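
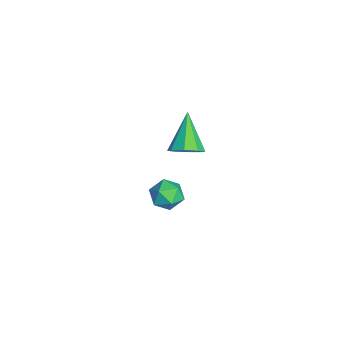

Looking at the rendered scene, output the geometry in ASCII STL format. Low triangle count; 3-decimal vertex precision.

solid 
facet normal -0.011 0.940 0.340
outer loop
vertex -2.432 1.824 -1.337
vertex -3.099 1.711 -1.046
vertex -2.495 1.574 -0.648
endloop
endfacet
facet normal 0.657 0.687 0.309
outer loop
vertex -2.432 1.824 -1.337
vertex -2.495 1.574 -0.648
vertex -1.986 1.29 -1.098
endloop
endfacet
facet normal 0.788 0.495 -0.365
outer loop
vertex -2.432 1.824 -1.337
vertex -1.986 1.29 -1.098
vertex -2.275 1.252 -1.773
endloop
endfacet
facet normal 0.205 0.628 -0.751
outer loop
vertex -2.432 1.824 -1.337
vertex -2.275 1.252 -1.773
vertex -2.963 1.513 -1.742
endloop
endfacet
facet normal -0.290 0.904 -0.314
outer loop
vertex -2.432 1.824 -1.337
vertex -2.963 1.513 -1.742
vertex -3.099 1.711 -1.046
endloop
endfacet
facet normal 0.690 0.102 0.716
outer loop
vertex -1.986 1.29 -1.098
vertex -2.495 1.574 -0.648
vertex -2.377 0.847 -0.658
endloop
endfacet
facet normal -0.389 0.511 0.767
outer loop
vertex -2.495 1.574 -0.648
vertex -3.099 1.711 -1.046
vertex -3.065 1.108 -0.627
endloop
endfacet
facet normal -0.842 0.452 -0.293
outer loop
vertex -3.099 1.711 -1.046
vertex -2.963 1.513 -1.742
vertex -3.354 1.07 -1.302
endloop
endfacet
facet normal -0.042 0.007 -0.999
outer loop
vertex -2.963 1.513 -1.742
vertex -2.275 1.252 -1.773
vertex -2.845 0.786 -1.752
endloop
endfacet
facet normal 0.903 -0.210 -0.375
outer loop
vertex -2.275 1.252 -1.773
vertex -1.986 1.29 -1.098
vertex -2.241 0.649 -1.354
endloop
endfacet
facet normal -0.205 -0.628 0.751
outer loop
vertex -2.908 0.536 -1.063
vertex -2.377 0.847 -0.658
vertex -3.065 1.108 -0.627
endloop
endfacet
facet normal -0.788 -0.495 0.365
outer loop
vertex -2.908 0.536 -1.063
vertex -3.065 1.108 -0.627
vertex -3.354 1.07 -1.302
endloop
endfacet
facet normal -0.657 -0.687 -0.309
outer loop
vertex -2.908 0.536 -1.063
vertex -3.354 1.07 -1.302
vertex -2.845 0.786 -1.752
endloop
endfacet
facet normal 0.011 -0.940 -0.340
outer loop
vertex -2.908 0.536 -1.063
vertex -2.845 0.786 -1.752
vertex -2.241 0.649 -1.354
endloop
endfacet
facet normal 0.290 -0.904 0.314
outer loop
vertex -2.908 0.536 -1.063
vertex -2.241 0.649 -1.354
vertex -2.377 0.847 -0.658
endloop
endfacet
facet normal 0.042 -0.007 0.999
outer loop
vertex -3.065 1.108 -0.627
vertex -2.377 0.847 -0.658
vertex -2.495 1.574 -0.648
endloop
endfacet
facet normal -0.903 0.210 0.375
outer loop
vertex -3.354 1.07 -1.302
vertex -3.065 1.108 -0.627
vertex -3.099 1.711 -1.046
endloop
endfacet
facet normal -0.690 -0.102 -0.716
outer loop
vertex -2.845 0.786 -1.752
vertex -3.354 1.07 -1.302
vertex -2.963 1.513 -1.742
endloop
endfacet
facet normal 0.389 -0.511 -0.767
outer loop
vertex -2.241 0.649 -1.354
vertex -2.845 0.786 -1.752
vertex -2.275 1.252 -1.773
endloop
endfacet
facet normal 0.842 -0.452 0.293
outer loop
vertex -2.377 0.847 -0.658
vertex -2.241 0.649 -1.354
vertex -1.986 1.29 -1.098
endloop
endfacet
facet normal 0.727 -0.121 -0.676
outer loop
vertex -0.417 2.042 3.614
vertex -0.836 1.669 3.23
vertex -0.685 2.33 3.274
endloop
endfacet
facet normal 0.167 0.813 0.557
outer loop
vertex -0.417 2.042 3.614
vertex -0.685 2.33 3.274
vertex -2.044 1.871 4.35
endloop
endfacet
facet normal 0.728 -0.122 -0.674
outer loop
vertex -0.685 2.33 3.274
vertex -0.836 1.669 3.23
vertex -1.041 2.232 2.907
endloop
endfacet
facet normal -0.296 0.954 0.033
outer loop
vertex -0.685 2.33 3.274
vertex -1.041 2.232 2.907
vertex -2.044 1.871 4.35
endloop
endfacet
facet normal 0.728 -0.122 -0.675
outer loop
vertex -1.041 2.232 2.907
vertex -0.836 1.669 3.23
vertex -1.277 1.803 2.73
endloop
endfacet
facet normal -0.739 0.561 -0.373
outer loop
vertex -1.041 2.232 2.907
vertex -1.277 1.803 2.73
vertex -2.044 1.871 4.35
endloop
endfacet
facet normal 0.728 -0.121 -0.675
outer loop
vertex -1.277 1.803 2.73
vertex -0.836 1.669 3.23
vertex -1.255 1.296 2.845
endloop
endfacet
facet normal -0.898 -0.134 -0.419
outer loop
vertex -1.277 1.803 2.73
vertex -1.255 1.296 2.845
vertex -2.044 1.871 4.35
endloop
endfacet
facet normal 0.728 -0.121 -0.675
outer loop
vertex -1.255 1.296 2.845
vertex -0.836 1.669 3.23
vertex -0.987 1.008 3.186
endloop
endfacet
facet normal -0.681 -0.728 -0.079
outer loop
vertex -1.255 1.296 2.845
vertex -0.987 1.008 3.186
vertex -2.044 1.871 4.35
endloop
endfacet
facet normal 0.728 -0.121 -0.675
outer loop
vertex -0.987 1.008 3.186
vertex -0.836 1.669 3.23
vertex -0.631 1.106 3.552
endloop
endfacet
facet normal -0.219 -0.868 0.445
outer loop
vertex -0.987 1.008 3.186
vertex -0.631 1.106 3.552
vertex -2.044 1.871 4.35
endloop
endfacet
facet normal 0.727 -0.121 -0.675
outer loop
vertex -0.631 1.106 3.552
vertex -0.836 1.669 3.23
vertex -0.395 1.535 3.729
endloop
endfacet
facet normal 0.224 -0.474 0.851
outer loop
vertex -0.631 1.106 3.552
vertex -0.395 1.535 3.729
vertex -2.044 1.871 4.35
endloop
endfacet
facet normal 0.727 -0.122 -0.675
outer loop
vertex -0.395 1.535 3.729
vertex -0.836 1.669 3.23
vertex -0.417 2.042 3.614
endloop
endfacet
facet normal 0.383 0.220 0.897
outer loop
vertex -0.395 1.535 3.729
vertex -0.417 2.042 3.614
vertex -2.044 1.871 4.35
endloop
endfacet

endsolid


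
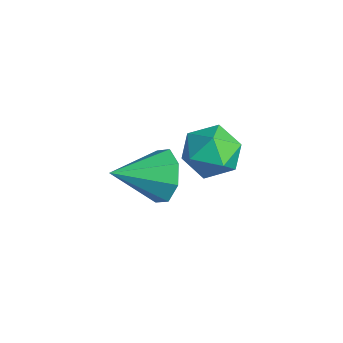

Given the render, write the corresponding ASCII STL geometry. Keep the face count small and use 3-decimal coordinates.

solid 
facet normal 0.061 0.916 -0.397
outer loop
vertex -0.092 -2.221 2.096
vertex -0.437 -1.845 2.909
vertex 0.439 -2.049 2.574
endloop
endfacet
facet normal 0.587 -0.704 -0.399
outer loop
vertex -0.092 -2.221 2.096
vertex 0.439 -2.049 2.574
vertex -0.543 -3.455 3.611
endloop
endfacet
facet normal 0.061 0.915 -0.398
outer loop
vertex 0.439 -2.049 2.574
vertex -0.437 -1.845 2.909
vertex 0.458 -1.757 3.248
endloop
endfacet
facet normal 0.864 -0.471 0.180
outer loop
vertex 0.439 -2.049 2.574
vertex 0.458 -1.757 3.248
vertex -0.543 -3.455 3.611
endloop
endfacet
facet normal 0.061 0.915 -0.399
outer loop
vertex 0.458 -1.757 3.248
vertex -0.437 -1.845 2.909
vertex -0.048 -1.516 3.723
endloop
endfacet
facet normal 0.618 -0.202 0.760
outer loop
vertex 0.458 -1.757 3.248
vertex -0.048 -1.516 3.723
vertex -0.543 -3.455 3.611
endloop
endfacet
facet normal 0.060 0.915 -0.399
outer loop
vertex -0.048 -1.516 3.723
vertex -0.437 -1.845 2.909
vertex -0.781 -1.468 3.722
endloop
endfacet
facet normal -0.005 -0.056 0.998
outer loop
vertex -0.048 -1.516 3.723
vertex -0.781 -1.468 3.722
vertex -0.543 -3.455 3.611
endloop
endfacet
facet normal 0.061 0.915 -0.398
outer loop
vertex -0.781 -1.468 3.722
vertex -0.437 -1.845 2.909
vertex -1.313 -1.64 3.245
endloop
endfacet
facet normal -0.641 -0.119 0.758
outer loop
vertex -0.781 -1.468 3.722
vertex -1.313 -1.64 3.245
vertex -0.543 -3.455 3.611
endloop
endfacet
facet normal 0.061 0.915 -0.399
outer loop
vertex -1.313 -1.64 3.245
vertex -0.437 -1.845 2.909
vertex -1.331 -1.933 2.571
endloop
endfacet
facet normal -0.918 -0.354 0.178
outer loop
vertex -1.313 -1.64 3.245
vertex -1.331 -1.933 2.571
vertex -0.543 -3.455 3.611
endloop
endfacet
facet normal 0.060 0.916 -0.398
outer loop
vertex -1.331 -1.933 2.571
vertex -0.437 -1.845 2.909
vertex -0.825 -2.173 2.095
endloop
endfacet
facet normal -0.672 -0.622 -0.401
outer loop
vertex -1.331 -1.933 2.571
vertex -0.825 -2.173 2.095
vertex -0.543 -3.455 3.611
endloop
endfacet
facet normal 0.060 0.916 -0.398
outer loop
vertex -0.825 -2.173 2.095
vertex -0.437 -1.845 2.909
vertex -0.092 -2.221 2.096
endloop
endfacet
facet normal -0.049 -0.767 -0.640
outer loop
vertex -0.825 -2.173 2.095
vertex -0.092 -2.221 2.096
vertex -0.543 -3.455 3.611
endloop
endfacet
facet normal -0.841 -0.541 0.000
outer loop
vertex -3.392 0.698 1.119
vertex -2.837 -0.166 0.89
vertex -3.007 0.099 1.893
endloop
endfacet
facet normal -0.892 0.010 0.451
outer loop
vertex -3.392 0.698 1.119
vertex -3.007 0.099 1.893
vertex -2.959 1.147 1.965
endloop
endfacet
facet normal -0.788 0.610 0.079
outer loop
vertex -3.392 0.698 1.119
vertex -2.959 1.147 1.965
vertex -2.759 1.53 1.006
endloop
endfacet
facet normal -0.673 0.430 -0.601
outer loop
vertex -3.392 0.698 1.119
vertex -2.759 1.53 1.006
vertex -2.684 0.718 0.341
endloop
endfacet
facet normal -0.706 -0.281 -0.650
outer loop
vertex -3.392 0.698 1.119
vertex -2.684 0.718 0.341
vertex -2.837 -0.166 0.89
endloop
endfacet
facet normal -0.366 -0.047 0.930
outer loop
vertex -2.959 1.147 1.965
vertex -3.007 0.099 1.893
vertex -2.136 0.562 2.259
endloop
endfacet
facet normal -0.283 -0.938 0.200
outer loop
vertex -3.007 0.099 1.893
vertex -2.837 -0.166 0.89
vertex -2.061 -0.25 1.594
endloop
endfacet
facet normal -0.064 -0.518 -0.853
outer loop
vertex -2.837 -0.166 0.89
vertex -2.684 0.718 0.341
vertex -1.861 0.133 0.635
endloop
endfacet
facet normal -0.011 0.633 -0.774
outer loop
vertex -2.684 0.718 0.341
vertex -2.759 1.53 1.006
vertex -1.813 1.181 0.707
endloop
endfacet
facet normal -0.197 0.924 0.328
outer loop
vertex -2.759 1.53 1.006
vertex -2.959 1.147 1.965
vertex -1.983 1.446 1.71
endloop
endfacet
facet normal 0.673 -0.430 0.601
outer loop
vertex -1.428 0.582 1.481
vertex -2.136 0.562 2.259
vertex -2.061 -0.25 1.594
endloop
endfacet
facet normal 0.788 -0.610 -0.079
outer loop
vertex -1.428 0.582 1.481
vertex -2.061 -0.25 1.594
vertex -1.861 0.133 0.635
endloop
endfacet
facet normal 0.892 -0.010 -0.451
outer loop
vertex -1.428 0.582 1.481
vertex -1.861 0.133 0.635
vertex -1.813 1.181 0.707
endloop
endfacet
facet normal 0.841 0.541 -0.000
outer loop
vertex -1.428 0.582 1.481
vertex -1.813 1.181 0.707
vertex -1.983 1.446 1.71
endloop
endfacet
facet normal 0.706 0.281 0.650
outer loop
vertex -1.428 0.582 1.481
vertex -1.983 1.446 1.71
vertex -2.136 0.562 2.259
endloop
endfacet
facet normal 0.011 -0.633 0.774
outer loop
vertex -2.061 -0.25 1.594
vertex -2.136 0.562 2.259
vertex -3.007 0.099 1.893
endloop
endfacet
facet normal 0.197 -0.924 -0.328
outer loop
vertex -1.861 0.133 0.635
vertex -2.061 -0.25 1.594
vertex -2.837 -0.166 0.89
endloop
endfacet
facet normal 0.366 0.047 -0.930
outer loop
vertex -1.813 1.181 0.707
vertex -1.861 0.133 0.635
vertex -2.684 0.718 0.341
endloop
endfacet
facet normal 0.283 0.938 -0.200
outer loop
vertex -1.983 1.446 1.71
vertex -1.813 1.181 0.707
vertex -2.759 1.53 1.006
endloop
endfacet
facet normal 0.064 0.518 0.853
outer loop
vertex -2.136 0.562 2.259
vertex -1.983 1.446 1.71
vertex -2.959 1.147 1.965
endloop
endfacet

endsolid


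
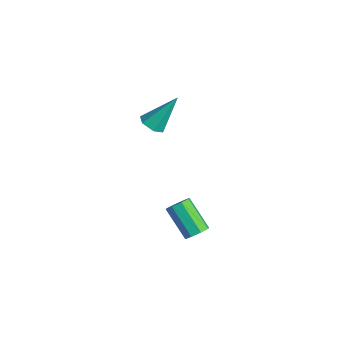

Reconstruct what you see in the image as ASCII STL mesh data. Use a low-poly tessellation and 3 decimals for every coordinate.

solid 
facet normal -0.124 -0.601 -0.789
outer loop
vertex -3.397 0.55 -2.426
vertex -3.938 0.75 -2.493
vertex -3.497 1.012 -2.762
endloop
endfacet
facet normal 0.973 0.229 0.025
outer loop
vertex -3.397 0.55 -2.426
vertex -3.497 1.012 -2.762
vertex -3.722 1.79 -1.127
endloop
endfacet
facet normal -0.124 -0.602 -0.789
outer loop
vertex -3.497 1.012 -2.762
vertex -3.938 0.75 -2.493
vertex -4.037 1.211 -2.829
endloop
endfacet
facet normal 0.362 0.860 -0.360
outer loop
vertex -3.497 1.012 -2.762
vertex -4.037 1.211 -2.829
vertex -3.722 1.79 -1.127
endloop
endfacet
facet normal -0.125 -0.602 -0.789
outer loop
vertex -4.037 1.211 -2.829
vertex -3.938 0.75 -2.493
vertex -4.478 0.949 -2.559
endloop
endfacet
facet normal -0.577 0.800 -0.165
outer loop
vertex -4.037 1.211 -2.829
vertex -4.478 0.949 -2.559
vertex -3.722 1.79 -1.127
endloop
endfacet
facet normal -0.125 -0.601 -0.789
outer loop
vertex -4.478 0.949 -2.559
vertex -3.938 0.75 -2.493
vertex -4.379 0.487 -2.223
endloop
endfacet
facet normal -0.904 0.107 0.414
outer loop
vertex -4.478 0.949 -2.559
vertex -4.379 0.487 -2.223
vertex -3.722 1.79 -1.127
endloop
endfacet
facet normal -0.124 -0.602 -0.789
outer loop
vertex -4.379 0.487 -2.223
vertex -3.938 0.75 -2.493
vertex -3.838 0.288 -2.156
endloop
endfacet
facet normal -0.292 -0.525 0.799
outer loop
vertex -4.379 0.487 -2.223
vertex -3.838 0.288 -2.156
vertex -3.722 1.79 -1.127
endloop
endfacet
facet normal -0.125 -0.602 -0.788
outer loop
vertex -3.838 0.288 -2.156
vertex -3.938 0.75 -2.493
vertex -3.397 0.55 -2.426
endloop
endfacet
facet normal 0.647 -0.465 0.605
outer loop
vertex -3.838 0.288 -2.156
vertex -3.397 0.55 -2.426
vertex -3.722 1.79 -1.127
endloop
endfacet
facet normal 0.719 0.152 -0.678
outer loop
vertex 1.732 0.043 -4.121
vertex 1.495 -0.287 -4.446
vertex 1.47 0.225 -4.358
endloop
endfacet
facet normal 0.220 0.876 0.429
outer loop
vertex 1.732 0.043 -4.121
vertex 1.47 0.225 -4.358
vertex 0.662 -0.183 -3.11
endloop
endfacet
facet normal 0.220 0.876 0.429
outer loop
vertex 0.662 -0.183 -3.11
vertex 1.47 0.225 -4.358
vertex 0.399 -0.001 -3.347
endloop
endfacet
facet normal -0.718 -0.152 0.680
outer loop
vertex 0.662 -0.183 -3.11
vertex 0.399 -0.001 -3.347
vertex 0.425 -0.513 -3.434
endloop
endfacet
facet normal 0.719 0.152 -0.679
outer loop
vertex 1.47 0.225 -4.358
vertex 1.495 -0.287 -4.446
vertex 1.222 0.107 -4.647
endloop
endfacet
facet normal -0.311 0.943 -0.118
outer loop
vertex 1.47 0.225 -4.358
vertex 1.222 0.107 -4.647
vertex 0.399 -0.001 -3.347
endloop
endfacet
facet normal -0.312 0.943 -0.119
outer loop
vertex 0.399 -0.001 -3.347
vertex 1.222 0.107 -4.647
vertex 0.152 -0.119 -3.635
endloop
endfacet
facet normal -0.719 -0.152 0.679
outer loop
vertex 0.399 -0.001 -3.347
vertex 0.152 -0.119 -3.635
vertex 0.425 -0.513 -3.434
endloop
endfacet
facet normal 0.718 0.150 -0.680
outer loop
vertex 1.222 0.107 -4.647
vertex 1.495 -0.287 -4.446
vertex 1.134 -0.242 -4.817
endloop
endfacet
facet normal -0.660 0.457 -0.596
outer loop
vertex 1.222 0.107 -4.647
vertex 1.134 -0.242 -4.817
vertex 0.152 -0.119 -3.635
endloop
endfacet
facet normal -0.660 0.458 -0.596
outer loop
vertex 0.152 -0.119 -3.635
vertex 1.134 -0.242 -4.817
vertex 0.064 -0.468 -3.806
endloop
endfacet
facet normal -0.718 -0.151 0.679
outer loop
vertex 0.152 -0.119 -3.635
vertex 0.064 -0.468 -3.806
vertex 0.425 -0.513 -3.434
endloop
endfacet
facet normal 0.718 0.152 -0.680
outer loop
vertex 1.134 -0.242 -4.817
vertex 1.495 -0.287 -4.446
vertex 1.258 -0.617 -4.77
endloop
endfacet
facet normal -0.622 -0.297 -0.725
outer loop
vertex 1.134 -0.242 -4.817
vertex 1.258 -0.617 -4.77
vertex 0.064 -0.468 -3.806
endloop
endfacet
facet normal -0.622 -0.297 -0.725
outer loop
vertex 0.064 -0.468 -3.806
vertex 1.258 -0.617 -4.77
vertex 0.188 -0.843 -3.759
endloop
endfacet
facet normal -0.718 -0.152 0.679
outer loop
vertex 0.064 -0.468 -3.806
vertex 0.188 -0.843 -3.759
vertex 0.425 -0.513 -3.434
endloop
endfacet
facet normal 0.718 0.152 -0.680
outer loop
vertex 1.258 -0.617 -4.77
vertex 1.495 -0.287 -4.446
vertex 1.521 -0.799 -4.533
endloop
endfacet
facet normal -0.220 -0.876 -0.429
outer loop
vertex 1.258 -0.617 -4.77
vertex 1.521 -0.799 -4.533
vertex 0.188 -0.843 -3.759
endloop
endfacet
facet normal -0.220 -0.876 -0.429
outer loop
vertex 0.188 -0.843 -3.759
vertex 1.521 -0.799 -4.533
vertex 0.45 -1.025 -3.522
endloop
endfacet
facet normal -0.719 -0.152 0.678
outer loop
vertex 0.188 -0.843 -3.759
vertex 0.45 -1.025 -3.522
vertex 0.425 -0.513 -3.434
endloop
endfacet
facet normal 0.719 0.152 -0.679
outer loop
vertex 1.521 -0.799 -4.533
vertex 1.495 -0.287 -4.446
vertex 1.768 -0.681 -4.245
endloop
endfacet
facet normal 0.311 -0.943 0.119
outer loop
vertex 1.521 -0.799 -4.533
vertex 1.768 -0.681 -4.245
vertex 0.45 -1.025 -3.522
endloop
endfacet
facet normal 0.311 -0.943 0.118
outer loop
vertex 0.45 -1.025 -3.522
vertex 1.768 -0.681 -4.245
vertex 0.698 -0.907 -3.233
endloop
endfacet
facet normal -0.719 -0.152 0.679
outer loop
vertex 0.45 -1.025 -3.522
vertex 0.698 -0.907 -3.233
vertex 0.425 -0.513 -3.434
endloop
endfacet
facet normal 0.718 0.151 -0.679
outer loop
vertex 1.768 -0.681 -4.245
vertex 1.495 -0.287 -4.446
vertex 1.856 -0.332 -4.074
endloop
endfacet
facet normal 0.660 -0.458 0.595
outer loop
vertex 1.768 -0.681 -4.245
vertex 1.856 -0.332 -4.074
vertex 0.698 -0.907 -3.233
endloop
endfacet
facet normal 0.660 -0.457 0.596
outer loop
vertex 0.698 -0.907 -3.233
vertex 1.856 -0.332 -4.074
vertex 0.786 -0.558 -3.063
endloop
endfacet
facet normal -0.718 -0.150 0.680
outer loop
vertex 0.698 -0.907 -3.233
vertex 0.786 -0.558 -3.063
vertex 0.425 -0.513 -3.434
endloop
endfacet
facet normal 0.718 0.152 -0.679
outer loop
vertex 1.856 -0.332 -4.074
vertex 1.495 -0.287 -4.446
vertex 1.732 0.043 -4.121
endloop
endfacet
facet normal 0.622 0.297 0.725
outer loop
vertex 1.856 -0.332 -4.074
vertex 1.732 0.043 -4.121
vertex 0.786 -0.558 -3.063
endloop
endfacet
facet normal 0.622 0.297 0.725
outer loop
vertex 0.786 -0.558 -3.063
vertex 1.732 0.043 -4.121
vertex 0.662 -0.183 -3.11
endloop
endfacet
facet normal -0.718 -0.152 0.680
outer loop
vertex 0.786 -0.558 -3.063
vertex 0.662 -0.183 -3.11
vertex 0.425 -0.513 -3.434
endloop
endfacet

endsolid


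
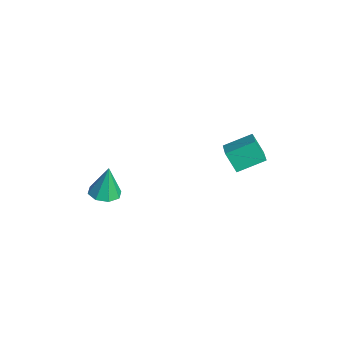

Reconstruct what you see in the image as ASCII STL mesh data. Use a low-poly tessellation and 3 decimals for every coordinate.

solid 
facet normal 0.047 -0.153 -0.987
outer loop
vertex 0.505 -2.948 -4.762
vertex -0.058 -2.336 -4.884
vertex 0.78 -2.373 -4.838
endloop
endfacet
facet normal 0.809 -0.322 0.491
outer loop
vertex 0.505 -2.948 -4.762
vertex 0.78 -2.373 -4.838
vertex -0.142 -2.064 -3.116
endloop
endfacet
facet normal 0.048 -0.151 -0.987
outer loop
vertex 0.78 -2.373 -4.838
vertex -0.058 -2.336 -4.884
vertex 0.565 -1.775 -4.94
endloop
endfacet
facet normal 0.845 0.370 0.386
outer loop
vertex 0.78 -2.373 -4.838
vertex 0.565 -1.775 -4.94
vertex -0.142 -2.064 -3.116
endloop
endfacet
facet normal 0.048 -0.151 -0.987
outer loop
vertex 0.565 -1.775 -4.94
vertex -0.058 -2.336 -4.884
vertex -0.015 -1.507 -5.009
endloop
endfacet
facet normal 0.374 0.883 0.285
outer loop
vertex 0.565 -1.775 -4.94
vertex -0.015 -1.507 -5.009
vertex -0.142 -2.064 -3.116
endloop
endfacet
facet normal 0.048 -0.151 -0.987
outer loop
vertex -0.015 -1.507 -5.009
vertex -0.058 -2.336 -4.884
vertex -0.62 -1.724 -5.005
endloop
endfacet
facet normal -0.326 0.913 0.247
outer loop
vertex -0.015 -1.507 -5.009
vertex -0.62 -1.724 -5.005
vertex -0.142 -2.064 -3.116
endloop
endfacet
facet normal 0.047 -0.152 -0.987
outer loop
vertex -0.62 -1.724 -5.005
vertex -0.058 -2.336 -4.884
vertex -0.895 -2.3 -4.929
endloop
endfacet
facet normal -0.847 0.443 0.294
outer loop
vertex -0.62 -1.724 -5.005
vertex -0.895 -2.3 -4.929
vertex -0.142 -2.064 -3.116
endloop
endfacet
facet normal 0.047 -0.152 -0.987
outer loop
vertex -0.895 -2.3 -4.929
vertex -0.058 -2.336 -4.884
vertex -0.68 -2.897 -4.827
endloop
endfacet
facet normal -0.882 -0.250 0.399
outer loop
vertex -0.895 -2.3 -4.929
vertex -0.68 -2.897 -4.827
vertex -0.142 -2.064 -3.116
endloop
endfacet
facet normal 0.047 -0.152 -0.987
outer loop
vertex -0.68 -2.897 -4.827
vertex -0.058 -2.336 -4.884
vertex -0.1 -3.166 -4.758
endloop
endfacet
facet normal -0.413 -0.761 0.500
outer loop
vertex -0.68 -2.897 -4.827
vertex -0.1 -3.166 -4.758
vertex -0.142 -2.064 -3.116
endloop
endfacet
facet normal 0.048 -0.152 -0.987
outer loop
vertex -0.1 -3.166 -4.758
vertex -0.058 -2.336 -4.884
vertex 0.505 -2.948 -4.762
endloop
endfacet
facet normal 0.289 -0.792 0.539
outer loop
vertex -0.1 -3.166 -4.758
vertex 0.505 -2.948 -4.762
vertex -0.142 -2.064 -3.116
endloop
endfacet
facet normal -0.900 0.230 -0.369
outer loop
vertex 1.905 3.009 -1.016
vertex 2.025 4.443 -0.414
vertex 2.441 3.408 -2.073
endloop
endfacet
facet normal -0.077 -0.919 -0.386
outer loop
vertex 3.575 3.117 -1.606
vertex 1.905 3.009 -1.016
vertex 2.441 3.408 -2.073
endloop
endfacet
facet normal -0.900 0.231 -0.370
outer loop
vertex 2.441 3.408 -2.073
vertex 2.025 4.443 -0.414
vertex 2.561 4.842 -1.47
endloop
endfacet
facet normal 0.430 0.319 -0.845
outer loop
vertex 2.561 4.842 -1.47
vertex 3.575 3.117 -1.606
vertex 2.441 3.408 -2.073
endloop
endfacet
facet normal -0.430 -0.319 0.845
outer loop
vertex 1.905 3.009 -1.016
vertex 3.159 4.152 0.053
vertex 2.025 4.443 -0.414
endloop
endfacet
facet normal -0.077 -0.919 -0.386
outer loop
vertex 3.039 2.718 -0.55
vertex 1.905 3.009 -1.016
vertex 3.575 3.117 -1.606
endloop
endfacet
facet normal -0.429 -0.319 0.845
outer loop
vertex 3.039 2.718 -0.55
vertex 3.159 4.152 0.053
vertex 1.905 3.009 -1.016
endloop
endfacet
facet normal 0.077 0.919 0.386
outer loop
vertex 2.025 4.443 -0.414
vertex 3.159 4.152 0.053
vertex 2.561 4.842 -1.47
endloop
endfacet
facet normal 0.429 0.319 -0.845
outer loop
vertex 3.695 4.551 -1.004
vertex 3.575 3.117 -1.606
vertex 2.561 4.842 -1.47
endloop
endfacet
facet normal 0.077 0.919 0.386
outer loop
vertex 2.561 4.842 -1.47
vertex 3.159 4.152 0.053
vertex 3.695 4.551 -1.004
endloop
endfacet
facet normal 0.900 -0.231 0.370
outer loop
vertex 3.695 4.551 -1.004
vertex 3.039 2.718 -0.55
vertex 3.575 3.117 -1.606
endloop
endfacet
facet normal 0.900 -0.231 0.369
outer loop
vertex 3.159 4.152 0.053
vertex 3.039 2.718 -0.55
vertex 3.695 4.551 -1.004
endloop
endfacet

endsolid


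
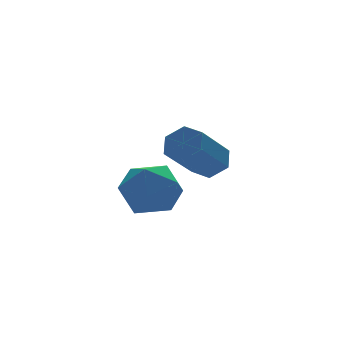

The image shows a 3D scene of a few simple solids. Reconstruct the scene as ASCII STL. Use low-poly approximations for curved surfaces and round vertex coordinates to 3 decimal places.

solid 
facet normal -0.688 0.712 0.139
outer loop
vertex -3.752 0.988 2.168
vertex -4.244 0.398 2.757
vertex -3.564 0.985 3.117
endloop
endfacet
facet normal -0.047 0.999 0.012
outer loop
vertex -3.752 0.988 2.168
vertex -3.564 0.985 3.117
vertex -2.837 1.027 2.481
endloop
endfacet
facet normal 0.180 0.763 -0.621
outer loop
vertex -3.752 0.988 2.168
vertex -2.837 1.027 2.481
vertex -3.067 0.467 1.727
endloop
endfacet
facet normal -0.321 0.329 -0.888
outer loop
vertex -3.752 0.988 2.168
vertex -3.067 0.467 1.727
vertex -3.936 0.078 1.897
endloop
endfacet
facet normal -0.858 0.298 -0.418
outer loop
vertex -3.752 0.988 2.168
vertex -3.936 0.078 1.897
vertex -4.244 0.398 2.757
endloop
endfacet
facet normal 0.403 0.759 0.511
outer loop
vertex -2.837 1.027 2.481
vertex -3.564 0.985 3.117
vertex -2.764 0.462 3.263
endloop
endfacet
facet normal -0.634 0.296 0.715
outer loop
vertex -3.564 0.985 3.117
vertex -4.244 0.398 2.757
vertex -3.633 0.073 3.433
endloop
endfacet
facet normal -0.908 -0.375 -0.186
outer loop
vertex -4.244 0.398 2.757
vertex -3.936 0.078 1.897
vertex -3.863 -0.487 2.679
endloop
endfacet
facet normal -0.040 -0.324 -0.945
outer loop
vertex -3.936 0.078 1.897
vertex -3.067 0.467 1.727
vertex -3.136 -0.445 2.043
endloop
endfacet
facet normal 0.770 0.377 -0.515
outer loop
vertex -3.067 0.467 1.727
vertex -2.837 1.027 2.481
vertex -2.456 0.142 2.403
endloop
endfacet
facet normal 0.321 -0.329 0.888
outer loop
vertex -2.948 -0.448 2.992
vertex -2.764 0.462 3.263
vertex -3.633 0.073 3.433
endloop
endfacet
facet normal -0.180 -0.763 0.621
outer loop
vertex -2.948 -0.448 2.992
vertex -3.633 0.073 3.433
vertex -3.863 -0.487 2.679
endloop
endfacet
facet normal 0.047 -0.999 -0.012
outer loop
vertex -2.948 -0.448 2.992
vertex -3.863 -0.487 2.679
vertex -3.136 -0.445 2.043
endloop
endfacet
facet normal 0.688 -0.712 -0.139
outer loop
vertex -2.948 -0.448 2.992
vertex -3.136 -0.445 2.043
vertex -2.456 0.142 2.403
endloop
endfacet
facet normal 0.858 -0.298 0.418
outer loop
vertex -2.948 -0.448 2.992
vertex -2.456 0.142 2.403
vertex -2.764 0.462 3.263
endloop
endfacet
facet normal 0.040 0.324 0.945
outer loop
vertex -3.633 0.073 3.433
vertex -2.764 0.462 3.263
vertex -3.564 0.985 3.117
endloop
endfacet
facet normal -0.770 -0.377 0.515
outer loop
vertex -3.863 -0.487 2.679
vertex -3.633 0.073 3.433
vertex -4.244 0.398 2.757
endloop
endfacet
facet normal -0.403 -0.759 -0.511
outer loop
vertex -3.136 -0.445 2.043
vertex -3.863 -0.487 2.679
vertex -3.936 0.078 1.897
endloop
endfacet
facet normal 0.634 -0.296 -0.715
outer loop
vertex -2.456 0.142 2.403
vertex -3.136 -0.445 2.043
vertex -3.067 0.467 1.727
endloop
endfacet
facet normal 0.908 0.375 0.186
outer loop
vertex -2.764 0.462 3.263
vertex -2.456 0.142 2.403
vertex -2.837 1.027 2.481
endloop
endfacet
facet normal 0.699 0.330 -0.635
outer loop
vertex 0.05 2.984 2.724
vertex -0.202 2.602 2.248
vertex -0.422 3.22 2.327
endloop
endfacet
facet normal 0.028 0.873 0.486
outer loop
vertex 0.05 2.984 2.724
vertex -0.422 3.22 2.327
vertex -1.146 2.419 3.808
endloop
endfacet
facet normal 0.028 0.873 0.486
outer loop
vertex -1.146 2.419 3.808
vertex -0.422 3.22 2.327
vertex -1.617 2.655 3.411
endloop
endfacet
facet normal -0.700 -0.329 0.634
outer loop
vertex -1.146 2.419 3.808
vertex -1.617 2.655 3.411
vertex -1.398 2.038 3.332
endloop
endfacet
facet normal 0.699 0.330 -0.635
outer loop
vertex -0.422 3.22 2.327
vertex -0.202 2.602 2.248
vertex -0.674 2.838 1.851
endloop
endfacet
facet normal -0.605 0.746 -0.278
outer loop
vertex -0.422 3.22 2.327
vertex -0.674 2.838 1.851
vertex -1.617 2.655 3.411
endloop
endfacet
facet normal -0.604 0.747 -0.278
outer loop
vertex -1.617 2.655 3.411
vertex -0.674 2.838 1.851
vertex -1.869 2.274 2.935
endloop
endfacet
facet normal -0.700 -0.329 0.634
outer loop
vertex -1.617 2.655 3.411
vertex -1.869 2.274 2.935
vertex -1.398 2.038 3.332
endloop
endfacet
facet normal 0.699 0.330 -0.634
outer loop
vertex -0.674 2.838 1.851
vertex -0.202 2.602 2.248
vertex -0.454 2.221 1.772
endloop
endfacet
facet normal -0.633 -0.128 -0.764
outer loop
vertex -0.674 2.838 1.851
vertex -0.454 2.221 1.772
vertex -1.869 2.274 2.935
endloop
endfacet
facet normal -0.633 -0.127 -0.764
outer loop
vertex -1.869 2.274 2.935
vertex -0.454 2.221 1.772
vertex -1.65 1.656 2.856
endloop
endfacet
facet normal -0.700 -0.329 0.634
outer loop
vertex -1.869 2.274 2.935
vertex -1.65 1.656 2.856
vertex -1.398 2.038 3.332
endloop
endfacet
facet normal 0.700 0.329 -0.634
outer loop
vertex -0.454 2.221 1.772
vertex -0.202 2.602 2.248
vertex 0.017 1.985 2.169
endloop
endfacet
facet normal -0.028 -0.873 -0.486
outer loop
vertex -0.454 2.221 1.772
vertex 0.017 1.985 2.169
vertex -1.65 1.656 2.856
endloop
endfacet
facet normal -0.028 -0.873 -0.486
outer loop
vertex -1.65 1.656 2.856
vertex 0.017 1.985 2.169
vertex -1.178 1.42 3.253
endloop
endfacet
facet normal -0.699 -0.330 0.635
outer loop
vertex -1.65 1.656 2.856
vertex -1.178 1.42 3.253
vertex -1.398 2.038 3.332
endloop
endfacet
facet normal 0.700 0.329 -0.634
outer loop
vertex 0.017 1.985 2.169
vertex -0.202 2.602 2.248
vertex 0.269 2.366 2.645
endloop
endfacet
facet normal 0.605 -0.747 0.277
outer loop
vertex 0.017 1.985 2.169
vertex 0.269 2.366 2.645
vertex -1.178 1.42 3.253
endloop
endfacet
facet normal 0.605 -0.746 0.279
outer loop
vertex -1.178 1.42 3.253
vertex 0.269 2.366 2.645
vertex -0.926 1.802 3.729
endloop
endfacet
facet normal -0.699 -0.330 0.635
outer loop
vertex -1.178 1.42 3.253
vertex -0.926 1.802 3.729
vertex -1.398 2.038 3.332
endloop
endfacet
facet normal 0.700 0.329 -0.634
outer loop
vertex 0.269 2.366 2.645
vertex -0.202 2.602 2.248
vertex 0.05 2.984 2.724
endloop
endfacet
facet normal 0.633 0.127 0.764
outer loop
vertex 0.269 2.366 2.645
vertex 0.05 2.984 2.724
vertex -0.926 1.802 3.729
endloop
endfacet
facet normal 0.632 0.128 0.764
outer loop
vertex -0.926 1.802 3.729
vertex 0.05 2.984 2.724
vertex -1.146 2.419 3.808
endloop
endfacet
facet normal -0.699 -0.330 0.634
outer loop
vertex -0.926 1.802 3.729
vertex -1.146 2.419 3.808
vertex -1.398 2.038 3.332
endloop
endfacet

endsolid


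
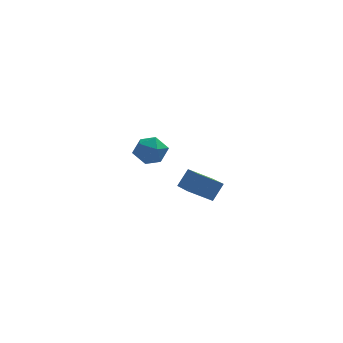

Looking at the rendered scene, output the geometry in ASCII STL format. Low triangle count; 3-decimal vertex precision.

solid 
facet normal -0.891 0.097 0.443
outer loop
vertex -4.539 3.877 1.83
vertex -4.079 3.375 2.867
vertex -4.029 4.603 2.698
endloop
endfacet
facet normal -0.792 0.609 -0.045
outer loop
vertex -4.539 3.877 1.83
vertex -4.029 4.603 2.698
vertex -3.798 4.815 1.497
endloop
endfacet
facet normal -0.677 0.295 -0.675
outer loop
vertex -4.539 3.877 1.83
vertex -3.798 4.815 1.497
vertex -3.706 3.718 0.925
endloop
endfacet
facet normal -0.706 -0.411 -0.577
outer loop
vertex -4.539 3.877 1.83
vertex -3.706 3.718 0.925
vertex -3.88 2.828 1.772
endloop
endfacet
facet normal -0.838 -0.533 0.114
outer loop
vertex -4.539 3.877 1.83
vertex -3.88 2.828 1.772
vertex -4.079 3.375 2.867
endloop
endfacet
facet normal -0.201 0.970 0.133
outer loop
vertex -3.798 4.815 1.497
vertex -4.029 4.603 2.698
vertex -2.88 4.892 2.328
endloop
endfacet
facet normal -0.363 0.142 0.921
outer loop
vertex -4.029 4.603 2.698
vertex -4.079 3.375 2.867
vertex -3.054 4.002 3.175
endloop
endfacet
facet normal -0.278 -0.879 0.388
outer loop
vertex -4.079 3.375 2.867
vertex -3.88 2.828 1.772
vertex -2.962 2.905 2.603
endloop
endfacet
facet normal -0.063 -0.681 -0.729
outer loop
vertex -3.88 2.828 1.772
vertex -3.706 3.718 0.925
vertex -2.731 3.117 1.402
endloop
endfacet
facet normal -0.016 0.461 -0.887
outer loop
vertex -3.706 3.718 0.925
vertex -3.798 4.815 1.497
vertex -2.681 4.345 1.233
endloop
endfacet
facet normal 0.706 0.411 0.577
outer loop
vertex -2.221 3.843 2.27
vertex -2.88 4.892 2.328
vertex -3.054 4.002 3.175
endloop
endfacet
facet normal 0.677 -0.295 0.675
outer loop
vertex -2.221 3.843 2.27
vertex -3.054 4.002 3.175
vertex -2.962 2.905 2.603
endloop
endfacet
facet normal 0.792 -0.609 0.045
outer loop
vertex -2.221 3.843 2.27
vertex -2.962 2.905 2.603
vertex -2.731 3.117 1.402
endloop
endfacet
facet normal 0.891 -0.097 -0.443
outer loop
vertex -2.221 3.843 2.27
vertex -2.731 3.117 1.402
vertex -2.681 4.345 1.233
endloop
endfacet
facet normal 0.838 0.533 -0.114
outer loop
vertex -2.221 3.843 2.27
vertex -2.681 4.345 1.233
vertex -2.88 4.892 2.328
endloop
endfacet
facet normal 0.063 0.681 0.729
outer loop
vertex -3.054 4.002 3.175
vertex -2.88 4.892 2.328
vertex -4.029 4.603 2.698
endloop
endfacet
facet normal 0.016 -0.461 0.887
outer loop
vertex -2.962 2.905 2.603
vertex -3.054 4.002 3.175
vertex -4.079 3.375 2.867
endloop
endfacet
facet normal 0.201 -0.970 -0.133
outer loop
vertex -2.731 3.117 1.402
vertex -2.962 2.905 2.603
vertex -3.88 2.828 1.772
endloop
endfacet
facet normal 0.363 -0.142 -0.921
outer loop
vertex -2.681 4.345 1.233
vertex -2.731 3.117 1.402
vertex -3.706 3.718 0.925
endloop
endfacet
facet normal 0.278 0.879 -0.388
outer loop
vertex -2.88 4.892 2.328
vertex -2.681 4.345 1.233
vertex -3.798 4.815 1.497
endloop
endfacet
facet normal -0.451 -0.364 -0.815
outer loop
vertex -1.107 -5.322 3.05
vertex -1.688 -3.294 2.465
vertex 0.376 -5.156 2.155
endloop
endfacet
facet normal 0.265 -0.926 0.267
outer loop
vertex 1.008 -4.646 3.295
vertex -1.107 -5.322 3.05
vertex 0.376 -5.156 2.155
endloop
endfacet
facet normal -0.451 -0.365 -0.814
outer loop
vertex 0.376 -5.156 2.155
vertex -1.688 -3.294 2.465
vertex -0.205 -3.128 1.569
endloop
endfacet
facet normal 0.852 0.095 -0.515
outer loop
vertex -0.205 -3.128 1.569
vertex 1.008 -4.646 3.295
vertex 0.376 -5.156 2.155
endloop
endfacet
facet normal -0.852 -0.095 0.515
outer loop
vertex -1.107 -5.322 3.05
vertex -1.056 -2.784 3.605
vertex -1.688 -3.294 2.465
endloop
endfacet
facet normal 0.265 -0.926 0.267
outer loop
vertex -0.475 -4.812 4.191
vertex -1.107 -5.322 3.05
vertex 1.008 -4.646 3.295
endloop
endfacet
facet normal -0.852 -0.095 0.515
outer loop
vertex -0.475 -4.812 4.191
vertex -1.056 -2.784 3.605
vertex -1.107 -5.322 3.05
endloop
endfacet
facet normal -0.265 0.926 -0.267
outer loop
vertex -1.688 -3.294 2.465
vertex -1.056 -2.784 3.605
vertex -0.205 -3.128 1.569
endloop
endfacet
facet normal 0.852 0.096 -0.515
outer loop
vertex 0.427 -2.618 2.71
vertex 1.008 -4.646 3.295
vertex -0.205 -3.128 1.569
endloop
endfacet
facet normal -0.265 0.926 -0.267
outer loop
vertex -0.205 -3.128 1.569
vertex -1.056 -2.784 3.605
vertex 0.427 -2.618 2.71
endloop
endfacet
facet normal 0.451 0.364 0.815
outer loop
vertex 0.427 -2.618 2.71
vertex -0.475 -4.812 4.191
vertex 1.008 -4.646 3.295
endloop
endfacet
facet normal 0.451 0.365 0.815
outer loop
vertex -1.056 -2.784 3.605
vertex -0.475 -4.812 4.191
vertex 0.427 -2.618 2.71
endloop
endfacet

endsolid


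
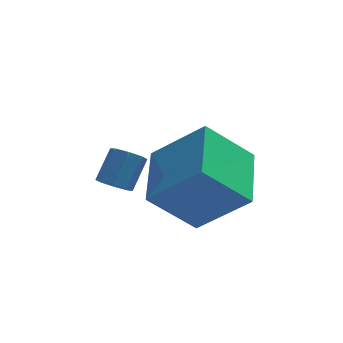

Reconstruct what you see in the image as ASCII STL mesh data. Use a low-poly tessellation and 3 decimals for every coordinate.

solid 
facet normal -0.679 0.296 -0.672
outer loop
vertex 1.381 -0.064 -0.301
vertex 1.708 1.72 0.154
vertex 2.629 0.019 -1.525
endloop
endfacet
facet normal -0.175 -0.954 -0.243
outer loop
vertex 3.912 -0.54 -0.254
vertex 1.381 -0.064 -0.301
vertex 2.629 0.019 -1.525
endloop
endfacet
facet normal -0.678 0.296 -0.672
outer loop
vertex 2.629 0.019 -1.525
vertex 1.708 1.72 0.154
vertex 2.956 1.803 -1.069
endloop
endfacet
facet normal 0.713 0.048 -0.699
outer loop
vertex 2.956 1.803 -1.069
vertex 3.912 -0.54 -0.254
vertex 2.629 0.019 -1.525
endloop
endfacet
facet normal -0.713 -0.048 0.699
outer loop
vertex 1.381 -0.064 -0.301
vertex 2.991 1.161 1.425
vertex 1.708 1.72 0.154
endloop
endfacet
facet normal -0.175 -0.954 -0.243
outer loop
vertex 2.664 -0.623 0.969
vertex 1.381 -0.064 -0.301
vertex 3.912 -0.54 -0.254
endloop
endfacet
facet normal -0.713 -0.048 0.699
outer loop
vertex 2.664 -0.623 0.969
vertex 2.991 1.161 1.425
vertex 1.381 -0.064 -0.301
endloop
endfacet
facet normal 0.175 0.954 0.243
outer loop
vertex 1.708 1.72 0.154
vertex 2.991 1.161 1.425
vertex 2.956 1.803 -1.069
endloop
endfacet
facet normal 0.713 0.048 -0.699
outer loop
vertex 4.239 1.244 0.201
vertex 3.912 -0.54 -0.254
vertex 2.956 1.803 -1.069
endloop
endfacet
facet normal 0.175 0.954 0.243
outer loop
vertex 2.956 1.803 -1.069
vertex 2.991 1.161 1.425
vertex 4.239 1.244 0.201
endloop
endfacet
facet normal 0.679 -0.296 0.672
outer loop
vertex 4.239 1.244 0.201
vertex 2.664 -0.623 0.969
vertex 3.912 -0.54 -0.254
endloop
endfacet
facet normal 0.679 -0.296 0.672
outer loop
vertex 2.991 1.161 1.425
vertex 2.664 -0.623 0.969
vertex 4.239 1.244 0.201
endloop
endfacet
facet normal -0.415 -0.560 -0.717
outer loop
vertex 1.194 2.724 -1.886
vertex 0.836 2.568 -1.557
vertex 0.879 2.956 -1.885
endloop
endfacet
facet normal 0.424 0.579 -0.696
outer loop
vertex 1.194 2.724 -1.886
vertex 0.879 2.956 -1.885
vertex 1.641 3.329 -1.111
endloop
endfacet
facet normal 0.426 0.577 -0.697
outer loop
vertex 1.641 3.329 -1.111
vertex 0.879 2.956 -1.885
vertex 1.327 3.561 -1.111
endloop
endfacet
facet normal 0.414 0.560 0.718
outer loop
vertex 1.641 3.329 -1.111
vertex 1.327 3.561 -1.111
vertex 1.284 3.172 -0.783
endloop
endfacet
facet normal -0.413 -0.561 -0.718
outer loop
vertex 0.879 2.956 -1.885
vertex 0.836 2.568 -1.557
vertex 0.54 2.96 -1.693
endloop
endfacet
facet normal -0.269 0.828 -0.492
outer loop
vertex 0.879 2.956 -1.885
vertex 0.54 2.96 -1.693
vertex 1.327 3.561 -1.111
endloop
endfacet
facet normal -0.269 0.828 -0.491
outer loop
vertex 1.327 3.561 -1.111
vertex 0.54 2.96 -1.693
vertex 0.987 3.565 -0.918
endloop
endfacet
facet normal 0.414 0.560 0.718
outer loop
vertex 1.327 3.561 -1.111
vertex 0.987 3.565 -0.918
vertex 1.284 3.172 -0.783
endloop
endfacet
facet normal -0.413 -0.561 -0.718
outer loop
vertex 0.54 2.96 -1.693
vertex 0.836 2.568 -1.557
vertex 0.374 2.734 -1.421
endloop
endfacet
facet normal -0.805 0.593 0.001
outer loop
vertex 0.54 2.96 -1.693
vertex 0.374 2.734 -1.421
vertex 0.987 3.565 -0.918
endloop
endfacet
facet normal -0.806 0.592 0.003
outer loop
vertex 0.987 3.565 -0.918
vertex 0.374 2.734 -1.421
vertex 0.822 3.339 -0.646
endloop
endfacet
facet normal 0.415 0.560 0.717
outer loop
vertex 0.987 3.565 -0.918
vertex 0.822 3.339 -0.646
vertex 1.284 3.172 -0.783
endloop
endfacet
facet normal -0.413 -0.561 -0.718
outer loop
vertex 0.374 2.734 -1.421
vertex 0.836 2.568 -1.557
vertex 0.479 2.411 -1.229
endloop
endfacet
facet normal -0.869 0.011 0.494
outer loop
vertex 0.374 2.734 -1.421
vertex 0.479 2.411 -1.229
vertex 0.822 3.339 -0.646
endloop
endfacet
facet normal -0.870 0.012 0.492
outer loop
vertex 0.822 3.339 -0.646
vertex 0.479 2.411 -1.229
vertex 0.926 3.016 -0.454
endloop
endfacet
facet normal 0.415 0.560 0.717
outer loop
vertex 0.822 3.339 -0.646
vertex 0.926 3.016 -0.454
vertex 1.284 3.172 -0.783
endloop
endfacet
facet normal -0.414 -0.560 -0.718
outer loop
vertex 0.479 2.411 -1.229
vertex 0.836 2.568 -1.557
vertex 0.793 2.179 -1.229
endloop
endfacet
facet normal -0.426 -0.577 0.696
outer loop
vertex 0.479 2.411 -1.229
vertex 0.793 2.179 -1.229
vertex 0.926 3.016 -0.454
endloop
endfacet
facet normal -0.424 -0.578 0.697
outer loop
vertex 0.926 3.016 -0.454
vertex 0.793 2.179 -1.229
vertex 1.241 2.784 -0.455
endloop
endfacet
facet normal 0.415 0.560 0.717
outer loop
vertex 0.926 3.016 -0.454
vertex 1.241 2.784 -0.455
vertex 1.284 3.172 -0.783
endloop
endfacet
facet normal -0.414 -0.560 -0.718
outer loop
vertex 0.793 2.179 -1.229
vertex 0.836 2.568 -1.557
vertex 1.133 2.175 -1.422
endloop
endfacet
facet normal 0.269 -0.828 0.492
outer loop
vertex 0.793 2.179 -1.229
vertex 1.133 2.175 -1.422
vertex 1.241 2.784 -0.455
endloop
endfacet
facet normal 0.269 -0.828 0.492
outer loop
vertex 1.241 2.784 -0.455
vertex 1.133 2.175 -1.422
vertex 1.58 2.78 -0.647
endloop
endfacet
facet normal 0.413 0.561 0.718
outer loop
vertex 1.241 2.784 -0.455
vertex 1.58 2.78 -0.647
vertex 1.284 3.172 -0.783
endloop
endfacet
facet normal -0.415 -0.560 -0.717
outer loop
vertex 1.133 2.175 -1.422
vertex 0.836 2.568 -1.557
vertex 1.298 2.401 -1.694
endloop
endfacet
facet normal 0.806 -0.592 -0.003
outer loop
vertex 1.133 2.175 -1.422
vertex 1.298 2.401 -1.694
vertex 1.58 2.78 -0.647
endloop
endfacet
facet normal 0.805 -0.593 -0.002
outer loop
vertex 1.58 2.78 -0.647
vertex 1.298 2.401 -1.694
vertex 1.746 3.006 -0.919
endloop
endfacet
facet normal 0.413 0.561 0.718
outer loop
vertex 1.58 2.78 -0.647
vertex 1.746 3.006 -0.919
vertex 1.284 3.172 -0.783
endloop
endfacet
facet normal -0.415 -0.560 -0.717
outer loop
vertex 1.298 2.401 -1.694
vertex 0.836 2.568 -1.557
vertex 1.194 2.724 -1.886
endloop
endfacet
facet normal 0.870 -0.013 -0.493
outer loop
vertex 1.298 2.401 -1.694
vertex 1.194 2.724 -1.886
vertex 1.746 3.006 -0.919
endloop
endfacet
facet normal 0.870 -0.011 -0.493
outer loop
vertex 1.746 3.006 -0.919
vertex 1.194 2.724 -1.886
vertex 1.641 3.329 -1.111
endloop
endfacet
facet normal 0.413 0.561 0.718
outer loop
vertex 1.746 3.006 -0.919
vertex 1.641 3.329 -1.111
vertex 1.284 3.172 -0.783
endloop
endfacet

endsolid


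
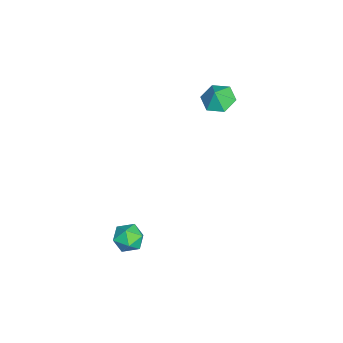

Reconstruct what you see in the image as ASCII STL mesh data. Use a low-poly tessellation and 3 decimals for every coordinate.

solid 
facet normal -0.434 0.170 -0.885
outer loop
vertex -3.446 -0.091 2.595
vertex -4.1 0.466 3.023
vertex -3.283 0.849 2.696
endloop
endfacet
facet normal 0.959 -0.189 0.210
outer loop
vertex -3.446 -0.091 2.595
vertex -3.283 0.849 2.696
vertex -3.66 0.294 3.917
endloop
endfacet
facet normal -0.434 0.171 -0.885
outer loop
vertex -3.283 0.849 2.696
vertex -4.1 0.466 3.023
vertex -3.936 1.407 3.124
endloop
endfacet
facet normal 0.732 0.506 0.456
outer loop
vertex -3.283 0.849 2.696
vertex -3.936 1.407 3.124
vertex -3.66 0.294 3.917
endloop
endfacet
facet normal -0.435 0.171 -0.884
outer loop
vertex -3.936 1.407 3.124
vertex -4.1 0.466 3.023
vertex -4.753 1.023 3.452
endloop
endfacet
facet normal 0.048 0.587 0.808
outer loop
vertex -3.936 1.407 3.124
vertex -4.753 1.023 3.452
vertex -3.66 0.294 3.917
endloop
endfacet
facet normal -0.435 0.170 -0.884
outer loop
vertex -4.753 1.023 3.452
vertex -4.1 0.466 3.023
vertex -4.916 0.083 3.351
endloop
endfacet
facet normal -0.407 -0.028 0.913
outer loop
vertex -4.753 1.023 3.452
vertex -4.916 0.083 3.351
vertex -3.66 0.294 3.917
endloop
endfacet
facet normal -0.435 0.170 -0.884
outer loop
vertex -4.916 0.083 3.351
vertex -4.1 0.466 3.023
vertex -4.263 -0.475 2.922
endloop
endfacet
facet normal -0.179 -0.723 0.667
outer loop
vertex -4.916 0.083 3.351
vertex -4.263 -0.475 2.922
vertex -3.66 0.294 3.917
endloop
endfacet
facet normal -0.434 0.170 -0.885
outer loop
vertex -4.263 -0.475 2.922
vertex -4.1 0.466 3.023
vertex -3.446 -0.091 2.595
endloop
endfacet
facet normal 0.504 -0.804 0.316
outer loop
vertex -4.263 -0.475 2.922
vertex -3.446 -0.091 2.595
vertex -3.66 0.294 3.917
endloop
endfacet
facet normal -0.698 -0.709 -0.099
outer loop
vertex 1.954 -3.653 -2.476
vertex 2.6 -4.257 -2.709
vertex 2.368 -4.151 -1.83
endloop
endfacet
facet normal -0.890 -0.229 0.394
outer loop
vertex 1.954 -3.653 -2.476
vertex 2.368 -4.151 -1.83
vertex 2.203 -3.263 -1.686
endloop
endfacet
facet normal -0.908 0.412 0.083
outer loop
vertex 1.954 -3.653 -2.476
vertex 2.203 -3.263 -1.686
vertex 2.332 -2.82 -2.476
endloop
endfacet
facet normal -0.727 0.330 -0.602
outer loop
vertex 1.954 -3.653 -2.476
vertex 2.332 -2.82 -2.476
vertex 2.577 -3.434 -3.108
endloop
endfacet
facet normal -0.597 -0.363 -0.715
outer loop
vertex 1.954 -3.653 -2.476
vertex 2.577 -3.434 -3.108
vertex 2.6 -4.257 -2.709
endloop
endfacet
facet normal -0.383 -0.217 0.898
outer loop
vertex 2.203 -3.263 -1.686
vertex 2.368 -4.151 -1.83
vertex 3.003 -3.626 -1.432
endloop
endfacet
facet normal -0.074 -0.992 0.100
outer loop
vertex 2.368 -4.151 -1.83
vertex 2.6 -4.257 -2.709
vertex 3.248 -4.24 -2.064
endloop
endfacet
facet normal 0.089 -0.433 -0.897
outer loop
vertex 2.6 -4.257 -2.709
vertex 2.577 -3.434 -3.108
vertex 3.377 -3.797 -2.854
endloop
endfacet
facet normal -0.121 0.688 -0.715
outer loop
vertex 2.577 -3.434 -3.108
vertex 2.332 -2.82 -2.476
vertex 3.212 -2.909 -2.71
endloop
endfacet
facet normal -0.413 0.821 0.393
outer loop
vertex 2.332 -2.82 -2.476
vertex 2.203 -3.263 -1.686
vertex 2.98 -2.803 -1.831
endloop
endfacet
facet normal 0.727 -0.330 0.602
outer loop
vertex 3.626 -3.407 -2.064
vertex 3.003 -3.626 -1.432
vertex 3.248 -4.24 -2.064
endloop
endfacet
facet normal 0.908 -0.412 -0.083
outer loop
vertex 3.626 -3.407 -2.064
vertex 3.248 -4.24 -2.064
vertex 3.377 -3.797 -2.854
endloop
endfacet
facet normal 0.890 0.229 -0.394
outer loop
vertex 3.626 -3.407 -2.064
vertex 3.377 -3.797 -2.854
vertex 3.212 -2.909 -2.71
endloop
endfacet
facet normal 0.698 0.709 0.099
outer loop
vertex 3.626 -3.407 -2.064
vertex 3.212 -2.909 -2.71
vertex 2.98 -2.803 -1.831
endloop
endfacet
facet normal 0.597 0.363 0.715
outer loop
vertex 3.626 -3.407 -2.064
vertex 2.98 -2.803 -1.831
vertex 3.003 -3.626 -1.432
endloop
endfacet
facet normal 0.121 -0.688 0.715
outer loop
vertex 3.248 -4.24 -2.064
vertex 3.003 -3.626 -1.432
vertex 2.368 -4.151 -1.83
endloop
endfacet
facet normal 0.413 -0.821 -0.393
outer loop
vertex 3.377 -3.797 -2.854
vertex 3.248 -4.24 -2.064
vertex 2.6 -4.257 -2.709
endloop
endfacet
facet normal 0.383 0.217 -0.898
outer loop
vertex 3.212 -2.909 -2.71
vertex 3.377 -3.797 -2.854
vertex 2.577 -3.434 -3.108
endloop
endfacet
facet normal 0.074 0.992 -0.100
outer loop
vertex 2.98 -2.803 -1.831
vertex 3.212 -2.909 -2.71
vertex 2.332 -2.82 -2.476
endloop
endfacet
facet normal -0.089 0.433 0.897
outer loop
vertex 3.003 -3.626 -1.432
vertex 2.98 -2.803 -1.831
vertex 2.203 -3.263 -1.686
endloop
endfacet

endsolid


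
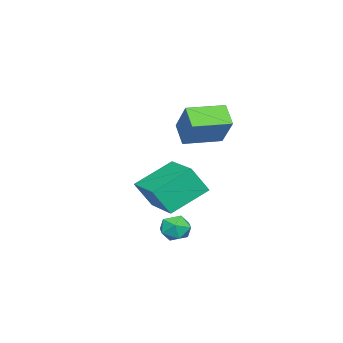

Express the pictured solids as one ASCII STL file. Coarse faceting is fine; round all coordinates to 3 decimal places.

solid 
facet normal -0.695 -0.709 -0.121
outer loop
vertex -1.75 -1.595 -0.173
vertex -3.022 -0.513 0.795
vertex -2.147 -1.003 -1.355
endloop
endfacet
facet normal 0.659 -0.560 -0.502
outer loop
vertex -0.778 0.393 -1.115
vertex -1.75 -1.595 -0.173
vertex -2.147 -1.003 -1.355
endloop
endfacet
facet normal -0.695 -0.709 -0.121
outer loop
vertex -2.147 -1.003 -1.355
vertex -3.022 -0.513 0.795
vertex -3.419 0.079 -0.387
endloop
endfacet
facet normal -0.287 0.429 -0.857
outer loop
vertex -3.419 0.079 -0.387
vertex -0.778 0.393 -1.115
vertex -2.147 -1.003 -1.355
endloop
endfacet
facet normal 0.287 -0.429 0.857
outer loop
vertex -1.75 -1.595 -0.173
vertex -1.653 0.883 1.035
vertex -3.022 -0.513 0.795
endloop
endfacet
facet normal 0.659 -0.560 -0.502
outer loop
vertex -0.381 -0.199 0.067
vertex -1.75 -1.595 -0.173
vertex -0.778 0.393 -1.115
endloop
endfacet
facet normal 0.287 -0.429 0.857
outer loop
vertex -0.381 -0.199 0.067
vertex -1.653 0.883 1.035
vertex -1.75 -1.595 -0.173
endloop
endfacet
facet normal -0.659 0.560 0.502
outer loop
vertex -3.022 -0.513 0.795
vertex -1.653 0.883 1.035
vertex -3.419 0.079 -0.387
endloop
endfacet
facet normal -0.287 0.429 -0.857
outer loop
vertex -2.05 1.475 -0.147
vertex -0.778 0.393 -1.115
vertex -3.419 0.079 -0.387
endloop
endfacet
facet normal -0.659 0.560 0.502
outer loop
vertex -3.419 0.079 -0.387
vertex -1.653 0.883 1.035
vertex -2.05 1.475 -0.147
endloop
endfacet
facet normal 0.695 0.709 0.121
outer loop
vertex -2.05 1.475 -0.147
vertex -0.381 -0.199 0.067
vertex -0.778 0.393 -1.115
endloop
endfacet
facet normal 0.695 0.709 0.121
outer loop
vertex -1.653 0.883 1.035
vertex -0.381 -0.199 0.067
vertex -2.05 1.475 -0.147
endloop
endfacet
facet normal -0.492 -0.448 -0.747
outer loop
vertex -3.982 -0.76 2.426
vertex -5.099 0.495 2.408
vertex -3.352 -0.21 1.681
endloop
endfacet
facet normal 0.665 -0.747 0.010
outer loop
vertex -2.501 0.565 2.972
vertex -3.982 -0.76 2.426
vertex -3.352 -0.21 1.681
endloop
endfacet
facet normal -0.492 -0.448 -0.747
outer loop
vertex -3.352 -0.21 1.681
vertex -5.099 0.495 2.408
vertex -4.469 1.045 1.663
endloop
endfacet
facet normal 0.562 0.491 -0.665
outer loop
vertex -4.469 1.045 1.663
vertex -2.501 0.565 2.972
vertex -3.352 -0.21 1.681
endloop
endfacet
facet normal -0.562 -0.491 0.665
outer loop
vertex -3.982 -0.76 2.426
vertex -4.248 1.27 3.699
vertex -5.099 0.495 2.408
endloop
endfacet
facet normal 0.665 -0.747 0.010
outer loop
vertex -3.131 0.015 3.717
vertex -3.982 -0.76 2.426
vertex -2.501 0.565 2.972
endloop
endfacet
facet normal -0.562 -0.491 0.665
outer loop
vertex -3.131 0.015 3.717
vertex -4.248 1.27 3.699
vertex -3.982 -0.76 2.426
endloop
endfacet
facet normal -0.665 0.747 -0.010
outer loop
vertex -5.099 0.495 2.408
vertex -4.248 1.27 3.699
vertex -4.469 1.045 1.663
endloop
endfacet
facet normal 0.562 0.491 -0.665
outer loop
vertex -3.618 1.82 2.954
vertex -2.501 0.565 2.972
vertex -4.469 1.045 1.663
endloop
endfacet
facet normal -0.665 0.747 -0.010
outer loop
vertex -4.469 1.045 1.663
vertex -4.248 1.27 3.699
vertex -3.618 1.82 2.954
endloop
endfacet
facet normal 0.492 0.448 0.747
outer loop
vertex -3.618 1.82 2.954
vertex -3.131 0.015 3.717
vertex -2.501 0.565 2.972
endloop
endfacet
facet normal 0.492 0.448 0.747
outer loop
vertex -4.248 1.27 3.699
vertex -3.131 0.015 3.717
vertex -3.618 1.82 2.954
endloop
endfacet
facet normal -0.432 0.711 0.554
outer loop
vertex 0.255 1.576 -1.045
vertex 0.696 1.44 -0.527
vertex 0.86 1.913 -1.006
endloop
endfacet
facet normal -0.475 0.869 -0.140
outer loop
vertex 0.255 1.576 -1.045
vertex 0.86 1.913 -1.006
vertex 0.627 1.687 -1.62
endloop
endfacet
facet normal -0.819 0.334 -0.466
outer loop
vertex 0.255 1.576 -1.045
vertex 0.627 1.687 -1.62
vertex 0.319 1.073 -1.519
endloop
endfacet
facet normal -0.988 -0.152 0.028
outer loop
vertex 0.255 1.576 -1.045
vertex 0.319 1.073 -1.519
vertex 0.362 0.92 -0.843
endloop
endfacet
facet normal -0.748 0.081 0.658
outer loop
vertex 0.255 1.576 -1.045
vertex 0.362 0.92 -0.843
vertex 0.696 1.44 -0.527
endloop
endfacet
facet normal 0.187 0.897 -0.401
outer loop
vertex 0.627 1.687 -1.62
vertex 0.86 1.913 -1.006
vertex 1.298 1.62 -1.457
endloop
endfacet
facet normal 0.258 0.642 0.722
outer loop
vertex 0.86 1.913 -1.006
vertex 0.696 1.44 -0.527
vertex 1.341 1.467 -0.781
endloop
endfacet
facet normal -0.254 -0.378 0.890
outer loop
vertex 0.696 1.44 -0.527
vertex 0.362 0.92 -0.843
vertex 1.033 0.853 -0.68
endloop
endfacet
facet normal -0.641 -0.757 -0.131
outer loop
vertex 0.362 0.92 -0.843
vertex 0.319 1.073 -1.519
vertex 0.8 0.627 -1.294
endloop
endfacet
facet normal -0.367 0.031 -0.930
outer loop
vertex 0.319 1.073 -1.519
vertex 0.627 1.687 -1.62
vertex 0.964 1.1 -1.773
endloop
endfacet
facet normal 0.988 0.152 -0.028
outer loop
vertex 1.405 0.964 -1.255
vertex 1.298 1.62 -1.457
vertex 1.341 1.467 -0.781
endloop
endfacet
facet normal 0.819 -0.334 0.466
outer loop
vertex 1.405 0.964 -1.255
vertex 1.341 1.467 -0.781
vertex 1.033 0.853 -0.68
endloop
endfacet
facet normal 0.475 -0.869 0.140
outer loop
vertex 1.405 0.964 -1.255
vertex 1.033 0.853 -0.68
vertex 0.8 0.627 -1.294
endloop
endfacet
facet normal 0.432 -0.711 -0.554
outer loop
vertex 1.405 0.964 -1.255
vertex 0.8 0.627 -1.294
vertex 0.964 1.1 -1.773
endloop
endfacet
facet normal 0.748 -0.081 -0.658
outer loop
vertex 1.405 0.964 -1.255
vertex 0.964 1.1 -1.773
vertex 1.298 1.62 -1.457
endloop
endfacet
facet normal 0.641 0.757 0.131
outer loop
vertex 1.341 1.467 -0.781
vertex 1.298 1.62 -1.457
vertex 0.86 1.913 -1.006
endloop
endfacet
facet normal 0.367 -0.031 0.930
outer loop
vertex 1.033 0.853 -0.68
vertex 1.341 1.467 -0.781
vertex 0.696 1.44 -0.527
endloop
endfacet
facet normal -0.187 -0.897 0.401
outer loop
vertex 0.8 0.627 -1.294
vertex 1.033 0.853 -0.68
vertex 0.362 0.92 -0.843
endloop
endfacet
facet normal -0.258 -0.642 -0.722
outer loop
vertex 0.964 1.1 -1.773
vertex 0.8 0.627 -1.294
vertex 0.319 1.073 -1.519
endloop
endfacet
facet normal 0.254 0.378 -0.890
outer loop
vertex 1.298 1.62 -1.457
vertex 0.964 1.1 -1.773
vertex 0.627 1.687 -1.62
endloop
endfacet

endsolid


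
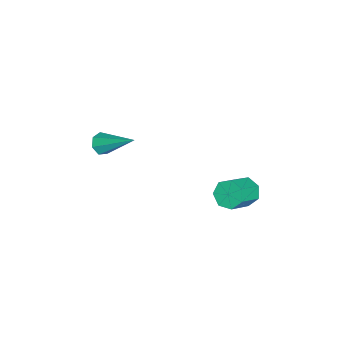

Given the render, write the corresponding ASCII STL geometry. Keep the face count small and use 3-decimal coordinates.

solid 
facet normal -0.763 0.335 -0.553
outer loop
vertex 0.22 1.203 -4.777
vertex -0.04 1.524 -4.224
vertex 0.406 1.766 -4.692
endloop
endfacet
facet normal 0.567 -0.063 -0.821
outer loop
vertex 0.22 1.203 -4.777
vertex 0.406 1.766 -4.692
vertex 1.28 0.736 -4.009
endloop
endfacet
facet normal 0.567 -0.063 -0.821
outer loop
vertex 1.28 0.736 -4.009
vertex 0.406 1.766 -4.692
vertex 1.466 1.299 -3.924
endloop
endfacet
facet normal 0.763 -0.335 0.553
outer loop
vertex 1.28 0.736 -4.009
vertex 1.466 1.299 -3.924
vertex 1.02 1.056 -3.456
endloop
endfacet
facet normal -0.762 0.336 -0.553
outer loop
vertex 0.406 1.766 -4.692
vertex -0.04 1.524 -4.224
vertex 0.256 2.146 -4.254
endloop
endfacet
facet normal 0.596 0.696 -0.400
outer loop
vertex 0.406 1.766 -4.692
vertex 0.256 2.146 -4.254
vertex 1.466 1.299 -3.924
endloop
endfacet
facet normal 0.596 0.696 -0.400
outer loop
vertex 1.466 1.299 -3.924
vertex 0.256 2.146 -4.254
vertex 1.316 1.679 -3.486
endloop
endfacet
facet normal 0.763 -0.336 0.553
outer loop
vertex 1.466 1.299 -3.924
vertex 1.316 1.679 -3.486
vertex 1.02 1.056 -3.456
endloop
endfacet
facet normal -0.763 0.336 -0.552
outer loop
vertex 0.256 2.146 -4.254
vertex -0.04 1.524 -4.224
vertex -0.116 2.058 -3.794
endloop
endfacet
facet normal 0.177 0.930 0.321
outer loop
vertex 0.256 2.146 -4.254
vertex -0.116 2.058 -3.794
vertex 1.316 1.679 -3.486
endloop
endfacet
facet normal 0.177 0.930 0.321
outer loop
vertex 1.316 1.679 -3.486
vertex -0.116 2.058 -3.794
vertex 0.944 1.591 -3.026
endloop
endfacet
facet normal 0.763 -0.336 0.553
outer loop
vertex 1.316 1.679 -3.486
vertex 0.944 1.591 -3.026
vertex 1.02 1.056 -3.456
endloop
endfacet
facet normal -0.763 0.336 -0.552
outer loop
vertex -0.116 2.058 -3.794
vertex -0.04 1.524 -4.224
vertex -0.431 1.567 -3.658
endloop
endfacet
facet normal -0.377 0.464 0.802
outer loop
vertex -0.116 2.058 -3.794
vertex -0.431 1.567 -3.658
vertex 0.944 1.591 -3.026
endloop
endfacet
facet normal -0.376 0.465 0.801
outer loop
vertex 0.944 1.591 -3.026
vertex -0.431 1.567 -3.658
vertex 0.629 1.1 -2.889
endloop
endfacet
facet normal 0.763 -0.335 0.552
outer loop
vertex 0.944 1.591 -3.026
vertex 0.629 1.1 -2.889
vertex 1.02 1.056 -3.456
endloop
endfacet
facet normal -0.763 0.337 -0.552
outer loop
vertex -0.431 1.567 -3.658
vertex -0.04 1.524 -4.224
vertex -0.452 1.044 -3.948
endloop
endfacet
facet normal -0.646 -0.350 0.678
outer loop
vertex -0.431 1.567 -3.658
vertex -0.452 1.044 -3.948
vertex 0.629 1.1 -2.889
endloop
endfacet
facet normal -0.646 -0.351 0.678
outer loop
vertex 0.629 1.1 -2.889
vertex -0.452 1.044 -3.948
vertex 0.608 0.577 -3.18
endloop
endfacet
facet normal 0.762 -0.338 0.552
outer loop
vertex 0.629 1.1 -2.889
vertex 0.608 0.577 -3.18
vertex 1.02 1.056 -3.456
endloop
endfacet
facet normal -0.762 0.336 -0.553
outer loop
vertex -0.452 1.044 -3.948
vertex -0.04 1.524 -4.224
vertex -0.162 0.882 -4.446
endloop
endfacet
facet normal -0.429 -0.902 0.044
outer loop
vertex -0.452 1.044 -3.948
vertex -0.162 0.882 -4.446
vertex 0.608 0.577 -3.18
endloop
endfacet
facet normal -0.429 -0.902 0.044
outer loop
vertex 0.608 0.577 -3.18
vertex -0.162 0.882 -4.446
vertex 0.898 0.415 -3.678
endloop
endfacet
facet normal 0.762 -0.337 0.553
outer loop
vertex 0.608 0.577 -3.18
vertex 0.898 0.415 -3.678
vertex 1.02 1.056 -3.456
endloop
endfacet
facet normal -0.762 0.336 -0.553
outer loop
vertex -0.162 0.882 -4.446
vertex -0.04 1.524 -4.224
vertex 0.22 1.203 -4.777
endloop
endfacet
facet normal 0.110 -0.774 -0.623
outer loop
vertex -0.162 0.882 -4.446
vertex 0.22 1.203 -4.777
vertex 0.898 0.415 -3.678
endloop
endfacet
facet normal 0.110 -0.774 -0.623
outer loop
vertex 0.898 0.415 -3.678
vertex 0.22 1.203 -4.777
vertex 1.28 0.736 -4.009
endloop
endfacet
facet normal 0.762 -0.337 0.553
outer loop
vertex 0.898 0.415 -3.678
vertex 1.28 0.736 -4.009
vertex 1.02 1.056 -3.456
endloop
endfacet
facet normal -0.261 -0.780 -0.569
outer loop
vertex 1.175 -4.178 -1.943
vertex 0.69 -4.188 -1.707
vertex 0.844 -3.918 -2.148
endloop
endfacet
facet normal 0.701 0.471 -0.535
outer loop
vertex 1.175 -4.178 -1.943
vertex 0.844 -3.918 -2.148
vertex 1.19 -2.692 -0.613
endloop
endfacet
facet normal -0.262 -0.780 -0.569
outer loop
vertex 0.844 -3.918 -2.148
vertex 0.69 -4.188 -1.707
vertex 0.396 -3.861 -2.02
endloop
endfacet
facet normal -0.075 0.787 -0.612
outer loop
vertex 0.844 -3.918 -2.148
vertex 0.396 -3.861 -2.02
vertex 1.19 -2.692 -0.613
endloop
endfacet
facet normal -0.260 -0.779 -0.570
outer loop
vertex 0.396 -3.861 -2.02
vertex 0.69 -4.188 -1.707
vertex 0.17 -4.051 -1.657
endloop
endfacet
facet normal -0.746 0.654 -0.122
outer loop
vertex 0.396 -3.861 -2.02
vertex 0.17 -4.051 -1.657
vertex 1.19 -2.692 -0.613
endloop
endfacet
facet normal -0.260 -0.780 -0.569
outer loop
vertex 0.17 -4.051 -1.657
vertex 0.69 -4.188 -1.707
vertex 0.335 -4.344 -1.331
endloop
endfacet
facet normal -0.807 0.173 0.564
outer loop
vertex 0.17 -4.051 -1.657
vertex 0.335 -4.344 -1.331
vertex 1.19 -2.692 -0.613
endloop
endfacet
facet normal -0.261 -0.779 -0.570
outer loop
vertex 0.335 -4.344 -1.331
vertex 0.69 -4.188 -1.707
vertex 0.767 -4.52 -1.288
endloop
endfacet
facet normal -0.213 -0.295 0.932
outer loop
vertex 0.335 -4.344 -1.331
vertex 0.767 -4.52 -1.288
vertex 1.19 -2.692 -0.613
endloop
endfacet
facet normal -0.260 -0.779 -0.570
outer loop
vertex 0.767 -4.52 -1.288
vertex 0.69 -4.188 -1.707
vertex 1.141 -4.446 -1.56
endloop
endfacet
facet normal 0.590 -0.396 0.703
outer loop
vertex 0.767 -4.52 -1.288
vertex 1.141 -4.446 -1.56
vertex 1.19 -2.692 -0.613
endloop
endfacet
facet normal -0.261 -0.780 -0.569
outer loop
vertex 1.141 -4.446 -1.56
vertex 0.69 -4.188 -1.707
vertex 1.175 -4.178 -1.943
endloop
endfacet
facet normal 0.997 -0.055 0.050
outer loop
vertex 1.141 -4.446 -1.56
vertex 1.175 -4.178 -1.943
vertex 1.19 -2.692 -0.613
endloop
endfacet

endsolid


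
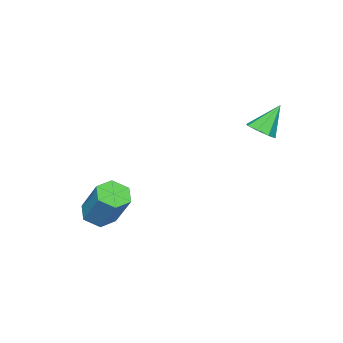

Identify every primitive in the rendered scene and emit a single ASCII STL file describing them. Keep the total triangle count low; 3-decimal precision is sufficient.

solid 
facet normal 0.526 -0.252 -0.812
outer loop
vertex 0.915 1.283 0.923
vertex 0.513 1.561 0.576
vertex 1.019 1.725 0.853
endloop
endfacet
facet normal 0.556 0.001 0.831
outer loop
vertex 0.915 1.283 0.923
vertex 1.019 1.725 0.853
vertex -0.193 1.899 1.664
endloop
endfacet
facet normal 0.526 -0.251 -0.812
outer loop
vertex 1.019 1.725 0.853
vertex 0.513 1.561 0.576
vertex 0.826 2.071 0.621
endloop
endfacet
facet normal 0.482 0.657 0.579
outer loop
vertex 1.019 1.725 0.853
vertex 0.826 2.071 0.621
vertex -0.193 1.899 1.664
endloop
endfacet
facet normal 0.527 -0.252 -0.811
outer loop
vertex 0.826 2.071 0.621
vertex 0.513 1.561 0.576
vertex 0.45 2.118 0.362
endloop
endfacet
facet normal 0.007 0.986 0.169
outer loop
vertex 0.826 2.071 0.621
vertex 0.45 2.118 0.362
vertex -0.193 1.899 1.664
endloop
endfacet
facet normal 0.525 -0.253 -0.813
outer loop
vertex 0.45 2.118 0.362
vertex 0.513 1.561 0.576
vertex 0.11 1.839 0.229
endloop
endfacet
facet normal -0.589 0.793 -0.157
outer loop
vertex 0.45 2.118 0.362
vertex 0.11 1.839 0.229
vertex -0.193 1.899 1.664
endloop
endfacet
facet normal 0.525 -0.253 -0.813
outer loop
vertex 0.11 1.839 0.229
vertex 0.513 1.561 0.576
vertex 0.006 1.398 0.299
endloop
endfacet
facet normal -0.958 0.193 -0.210
outer loop
vertex 0.11 1.839 0.229
vertex 0.006 1.398 0.299
vertex -0.193 1.899 1.664
endloop
endfacet
facet normal 0.525 -0.252 -0.813
outer loop
vertex 0.006 1.398 0.299
vertex 0.513 1.561 0.576
vertex 0.199 1.052 0.531
endloop
endfacet
facet normal -0.884 -0.465 0.042
outer loop
vertex 0.006 1.398 0.299
vertex 0.199 1.052 0.531
vertex -0.193 1.899 1.664
endloop
endfacet
facet normal 0.527 -0.253 -0.812
outer loop
vertex 0.199 1.052 0.531
vertex 0.513 1.561 0.576
vertex 0.575 1.004 0.79
endloop
endfacet
facet normal -0.411 -0.793 0.450
outer loop
vertex 0.199 1.052 0.531
vertex 0.575 1.004 0.79
vertex -0.193 1.899 1.664
endloop
endfacet
facet normal 0.526 -0.253 -0.812
outer loop
vertex 0.575 1.004 0.79
vertex 0.513 1.561 0.576
vertex 0.915 1.283 0.923
endloop
endfacet
facet normal 0.187 -0.599 0.778
outer loop
vertex 0.575 1.004 0.79
vertex 0.915 1.283 0.923
vertex -0.193 1.899 1.664
endloop
endfacet
facet normal -0.209 -0.541 -0.815
outer loop
vertex 4.059 -2.752 -3.973
vertex 3.635 -3.149 -3.601
vertex 3.393 -2.584 -3.914
endloop
endfacet
facet normal 0.152 0.805 -0.574
outer loop
vertex 4.059 -2.752 -3.973
vertex 3.393 -2.584 -3.914
vertex 4.429 -1.794 -2.531
endloop
endfacet
facet normal 0.152 0.805 -0.574
outer loop
vertex 4.429 -1.794 -2.531
vertex 3.393 -2.584 -3.914
vertex 3.763 -1.626 -2.472
endloop
endfacet
facet normal 0.209 0.541 0.815
outer loop
vertex 4.429 -1.794 -2.531
vertex 3.763 -1.626 -2.472
vertex 4.005 -2.191 -2.159
endloop
endfacet
facet normal -0.209 -0.541 -0.815
outer loop
vertex 3.393 -2.584 -3.914
vertex 3.635 -3.149 -3.601
vertex 2.968 -2.98 -3.542
endloop
endfacet
facet normal -0.759 0.615 -0.213
outer loop
vertex 3.393 -2.584 -3.914
vertex 2.968 -2.98 -3.542
vertex 3.763 -1.626 -2.472
endloop
endfacet
facet normal -0.760 0.614 -0.213
outer loop
vertex 3.763 -1.626 -2.472
vertex 2.968 -2.98 -3.542
vertex 3.338 -2.023 -2.1
endloop
endfacet
facet normal 0.208 0.541 0.815
outer loop
vertex 3.763 -1.626 -2.472
vertex 3.338 -2.023 -2.1
vertex 4.005 -2.191 -2.159
endloop
endfacet
facet normal -0.209 -0.540 -0.815
outer loop
vertex 2.968 -2.98 -3.542
vertex 3.635 -3.149 -3.601
vertex 3.211 -3.546 -3.229
endloop
endfacet
facet normal -0.912 -0.192 0.361
outer loop
vertex 2.968 -2.98 -3.542
vertex 3.211 -3.546 -3.229
vertex 3.338 -2.023 -2.1
endloop
endfacet
facet normal -0.912 -0.192 0.362
outer loop
vertex 3.338 -2.023 -2.1
vertex 3.211 -3.546 -3.229
vertex 3.581 -2.588 -1.787
endloop
endfacet
facet normal 0.208 0.541 0.815
outer loop
vertex 3.338 -2.023 -2.1
vertex 3.581 -2.588 -1.787
vertex 4.005 -2.191 -2.159
endloop
endfacet
facet normal -0.209 -0.541 -0.815
outer loop
vertex 3.211 -3.546 -3.229
vertex 3.635 -3.149 -3.601
vertex 3.877 -3.714 -3.288
endloop
endfacet
facet normal -0.152 -0.805 0.574
outer loop
vertex 3.211 -3.546 -3.229
vertex 3.877 -3.714 -3.288
vertex 3.581 -2.588 -1.787
endloop
endfacet
facet normal -0.152 -0.805 0.574
outer loop
vertex 3.581 -2.588 -1.787
vertex 3.877 -3.714 -3.288
vertex 4.247 -2.756 -1.846
endloop
endfacet
facet normal 0.209 0.541 0.815
outer loop
vertex 3.581 -2.588 -1.787
vertex 4.247 -2.756 -1.846
vertex 4.005 -2.191 -2.159
endloop
endfacet
facet normal -0.208 -0.541 -0.815
outer loop
vertex 3.877 -3.714 -3.288
vertex 3.635 -3.149 -3.601
vertex 4.302 -3.317 -3.66
endloop
endfacet
facet normal 0.760 -0.614 0.213
outer loop
vertex 3.877 -3.714 -3.288
vertex 4.302 -3.317 -3.66
vertex 4.247 -2.756 -1.846
endloop
endfacet
facet normal 0.759 -0.615 0.213
outer loop
vertex 4.247 -2.756 -1.846
vertex 4.302 -3.317 -3.66
vertex 4.672 -2.36 -2.218
endloop
endfacet
facet normal 0.209 0.541 0.815
outer loop
vertex 4.247 -2.756 -1.846
vertex 4.672 -2.36 -2.218
vertex 4.005 -2.191 -2.159
endloop
endfacet
facet normal -0.208 -0.541 -0.815
outer loop
vertex 4.302 -3.317 -3.66
vertex 3.635 -3.149 -3.601
vertex 4.059 -2.752 -3.973
endloop
endfacet
facet normal 0.912 0.192 -0.362
outer loop
vertex 4.302 -3.317 -3.66
vertex 4.059 -2.752 -3.973
vertex 4.672 -2.36 -2.218
endloop
endfacet
facet normal 0.912 0.192 -0.362
outer loop
vertex 4.672 -2.36 -2.218
vertex 4.059 -2.752 -3.973
vertex 4.429 -1.794 -2.531
endloop
endfacet
facet normal 0.209 0.540 0.815
outer loop
vertex 4.672 -2.36 -2.218
vertex 4.429 -1.794 -2.531
vertex 4.005 -2.191 -2.159
endloop
endfacet

endsolid


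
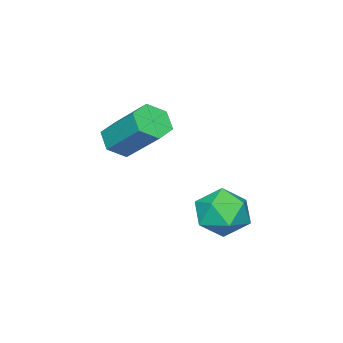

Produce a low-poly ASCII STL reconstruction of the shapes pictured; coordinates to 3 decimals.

solid 
facet normal -0.532 0.337 0.777
outer loop
vertex 1.747 1.811 -2.263
vertex 2.404 1.309 -1.596
vertex 2.608 2.309 -1.89
endloop
endfacet
facet normal -0.560 0.795 0.232
outer loop
vertex 1.747 1.811 -2.263
vertex 2.608 2.309 -1.89
vertex 2.335 2.414 -2.911
endloop
endfacet
facet normal -0.829 0.449 -0.334
outer loop
vertex 1.747 1.811 -2.263
vertex 2.335 2.414 -2.911
vertex 1.963 1.478 -3.248
endloop
endfacet
facet normal -0.965 -0.222 -0.137
outer loop
vertex 1.747 1.811 -2.263
vertex 1.963 1.478 -3.248
vertex 2.005 0.796 -2.436
endloop
endfacet
facet normal -0.782 -0.293 0.550
outer loop
vertex 1.747 1.811 -2.263
vertex 2.005 0.796 -2.436
vertex 2.404 1.309 -1.596
endloop
endfacet
facet normal 0.107 0.992 0.073
outer loop
vertex 2.335 2.414 -2.911
vertex 2.608 2.309 -1.89
vertex 3.355 2.284 -2.644
endloop
endfacet
facet normal 0.154 0.250 0.956
outer loop
vertex 2.608 2.309 -1.89
vertex 2.404 1.309 -1.596
vertex 3.397 1.602 -1.832
endloop
endfacet
facet normal -0.252 -0.768 0.589
outer loop
vertex 2.404 1.309 -1.596
vertex 2.005 0.796 -2.436
vertex 3.025 0.666 -2.169
endloop
endfacet
facet normal -0.548 -0.654 -0.521
outer loop
vertex 2.005 0.796 -2.436
vertex 1.963 1.478 -3.248
vertex 2.752 0.771 -3.19
endloop
endfacet
facet normal -0.327 0.433 -0.840
outer loop
vertex 1.963 1.478 -3.248
vertex 2.335 2.414 -2.911
vertex 2.956 1.771 -3.484
endloop
endfacet
facet normal 0.965 0.222 0.137
outer loop
vertex 3.613 1.269 -2.817
vertex 3.355 2.284 -2.644
vertex 3.397 1.602 -1.832
endloop
endfacet
facet normal 0.829 -0.449 0.334
outer loop
vertex 3.613 1.269 -2.817
vertex 3.397 1.602 -1.832
vertex 3.025 0.666 -2.169
endloop
endfacet
facet normal 0.560 -0.795 -0.232
outer loop
vertex 3.613 1.269 -2.817
vertex 3.025 0.666 -2.169
vertex 2.752 0.771 -3.19
endloop
endfacet
facet normal 0.532 -0.337 -0.777
outer loop
vertex 3.613 1.269 -2.817
vertex 2.752 0.771 -3.19
vertex 2.956 1.771 -3.484
endloop
endfacet
facet normal 0.782 0.293 -0.550
outer loop
vertex 3.613 1.269 -2.817
vertex 2.956 1.771 -3.484
vertex 3.355 2.284 -2.644
endloop
endfacet
facet normal 0.548 0.654 0.521
outer loop
vertex 3.397 1.602 -1.832
vertex 3.355 2.284 -2.644
vertex 2.608 2.309 -1.89
endloop
endfacet
facet normal 0.327 -0.433 0.840
outer loop
vertex 3.025 0.666 -2.169
vertex 3.397 1.602 -1.832
vertex 2.404 1.309 -1.596
endloop
endfacet
facet normal -0.107 -0.992 -0.073
outer loop
vertex 2.752 0.771 -3.19
vertex 3.025 0.666 -2.169
vertex 2.005 0.796 -2.436
endloop
endfacet
facet normal -0.154 -0.250 -0.956
outer loop
vertex 2.956 1.771 -3.484
vertex 2.752 0.771 -3.19
vertex 1.963 1.478 -3.248
endloop
endfacet
facet normal 0.252 0.768 -0.589
outer loop
vertex 3.355 2.284 -2.644
vertex 2.956 1.771 -3.484
vertex 2.335 2.414 -2.911
endloop
endfacet
facet normal -0.092 -0.745 -0.661
outer loop
vertex 3.975 -2.484 0.5
vertex 3.477 -2.052 0.082
vertex 4.243 -2.017 -0.064
endloop
endfacet
facet normal 0.935 -0.293 0.201
outer loop
vertex 3.975 -2.484 0.5
vertex 4.243 -2.017 -0.064
vertex 4.16 -0.98 1.835
endloop
endfacet
facet normal 0.935 -0.293 0.201
outer loop
vertex 4.16 -0.98 1.835
vertex 4.243 -2.017 -0.064
vertex 4.428 -0.512 1.271
endloop
endfacet
facet normal 0.092 0.744 0.661
outer loop
vertex 4.16 -0.98 1.835
vertex 4.428 -0.512 1.271
vertex 3.663 -0.548 1.418
endloop
endfacet
facet normal -0.092 -0.745 -0.661
outer loop
vertex 4.243 -2.017 -0.064
vertex 3.477 -2.052 0.082
vertex 3.745 -1.585 -0.482
endloop
endfacet
facet normal 0.765 0.373 -0.526
outer loop
vertex 4.243 -2.017 -0.064
vertex 3.745 -1.585 -0.482
vertex 4.428 -0.512 1.271
endloop
endfacet
facet normal 0.765 0.372 -0.526
outer loop
vertex 4.428 -0.512 1.271
vertex 3.745 -1.585 -0.482
vertex 3.931 -0.08 0.854
endloop
endfacet
facet normal 0.092 0.744 0.661
outer loop
vertex 4.428 -0.512 1.271
vertex 3.931 -0.08 0.854
vertex 3.663 -0.548 1.418
endloop
endfacet
facet normal -0.093 -0.745 -0.661
outer loop
vertex 3.745 -1.585 -0.482
vertex 3.477 -2.052 0.082
vertex 2.98 -1.62 -0.335
endloop
endfacet
facet normal -0.170 0.666 -0.726
outer loop
vertex 3.745 -1.585 -0.482
vertex 2.98 -1.62 -0.335
vertex 3.931 -0.08 0.854
endloop
endfacet
facet normal -0.170 0.666 -0.727
outer loop
vertex 3.931 -0.08 0.854
vertex 2.98 -1.62 -0.335
vertex 3.165 -0.116 1.0
endloop
endfacet
facet normal 0.091 0.745 0.661
outer loop
vertex 3.931 -0.08 0.854
vertex 3.165 -0.116 1.0
vertex 3.663 -0.548 1.418
endloop
endfacet
facet normal -0.092 -0.744 -0.661
outer loop
vertex 2.98 -1.62 -0.335
vertex 3.477 -2.052 0.082
vertex 2.712 -2.088 0.229
endloop
endfacet
facet normal -0.935 0.293 -0.201
outer loop
vertex 2.98 -1.62 -0.335
vertex 2.712 -2.088 0.229
vertex 3.165 -0.116 1.0
endloop
endfacet
facet normal -0.935 0.293 -0.201
outer loop
vertex 3.165 -0.116 1.0
vertex 2.712 -2.088 0.229
vertex 2.897 -0.583 1.564
endloop
endfacet
facet normal 0.092 0.745 0.661
outer loop
vertex 3.165 -0.116 1.0
vertex 2.897 -0.583 1.564
vertex 3.663 -0.548 1.418
endloop
endfacet
facet normal -0.092 -0.744 -0.661
outer loop
vertex 2.712 -2.088 0.229
vertex 3.477 -2.052 0.082
vertex 3.209 -2.52 0.646
endloop
endfacet
facet normal -0.765 -0.372 0.526
outer loop
vertex 2.712 -2.088 0.229
vertex 3.209 -2.52 0.646
vertex 2.897 -0.583 1.564
endloop
endfacet
facet normal -0.765 -0.372 0.526
outer loop
vertex 2.897 -0.583 1.564
vertex 3.209 -2.52 0.646
vertex 3.395 -1.015 1.982
endloop
endfacet
facet normal 0.092 0.745 0.661
outer loop
vertex 2.897 -0.583 1.564
vertex 3.395 -1.015 1.982
vertex 3.663 -0.548 1.418
endloop
endfacet
facet normal -0.091 -0.745 -0.661
outer loop
vertex 3.209 -2.52 0.646
vertex 3.477 -2.052 0.082
vertex 3.975 -2.484 0.5
endloop
endfacet
facet normal 0.170 -0.666 0.726
outer loop
vertex 3.209 -2.52 0.646
vertex 3.975 -2.484 0.5
vertex 3.395 -1.015 1.982
endloop
endfacet
facet normal 0.170 -0.666 0.727
outer loop
vertex 3.395 -1.015 1.982
vertex 3.975 -2.484 0.5
vertex 4.16 -0.98 1.835
endloop
endfacet
facet normal 0.093 0.745 0.661
outer loop
vertex 3.395 -1.015 1.982
vertex 4.16 -0.98 1.835
vertex 3.663 -0.548 1.418
endloop
endfacet

endsolid
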